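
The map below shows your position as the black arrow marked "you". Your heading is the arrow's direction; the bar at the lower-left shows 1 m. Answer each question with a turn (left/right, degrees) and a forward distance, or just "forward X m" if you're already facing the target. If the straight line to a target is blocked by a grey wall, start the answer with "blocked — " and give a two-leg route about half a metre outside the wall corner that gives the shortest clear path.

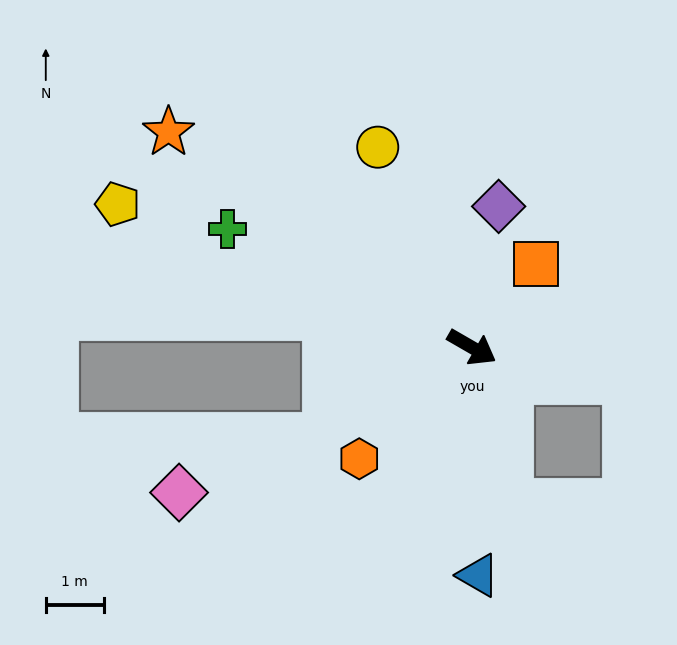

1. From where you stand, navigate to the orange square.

turn left 82°, forward 1.8 m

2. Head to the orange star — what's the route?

turn left 175°, forward 6.4 m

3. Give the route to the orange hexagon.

turn right 105°, forward 2.7 m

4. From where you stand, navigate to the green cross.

turn right 176°, forward 4.7 m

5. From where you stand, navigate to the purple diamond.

turn left 109°, forward 2.5 m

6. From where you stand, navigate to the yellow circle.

turn left 145°, forward 3.8 m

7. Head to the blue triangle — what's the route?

turn right 58°, forward 3.9 m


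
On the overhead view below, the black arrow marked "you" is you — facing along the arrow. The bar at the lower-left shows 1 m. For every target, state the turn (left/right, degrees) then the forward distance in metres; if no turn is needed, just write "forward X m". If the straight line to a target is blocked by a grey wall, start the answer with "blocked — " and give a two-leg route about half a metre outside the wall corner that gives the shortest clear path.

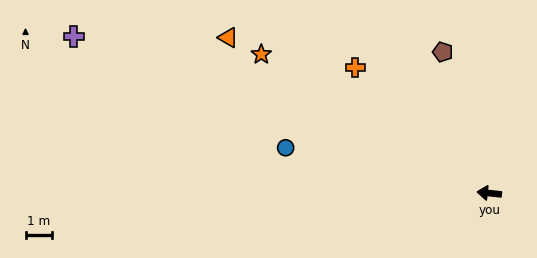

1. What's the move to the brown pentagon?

turn right 66°, forward 5.6 m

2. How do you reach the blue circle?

turn right 7°, forward 7.9 m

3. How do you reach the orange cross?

turn right 37°, forward 6.9 m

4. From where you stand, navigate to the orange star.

turn right 25°, forward 10.1 m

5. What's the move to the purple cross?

turn right 15°, forward 16.7 m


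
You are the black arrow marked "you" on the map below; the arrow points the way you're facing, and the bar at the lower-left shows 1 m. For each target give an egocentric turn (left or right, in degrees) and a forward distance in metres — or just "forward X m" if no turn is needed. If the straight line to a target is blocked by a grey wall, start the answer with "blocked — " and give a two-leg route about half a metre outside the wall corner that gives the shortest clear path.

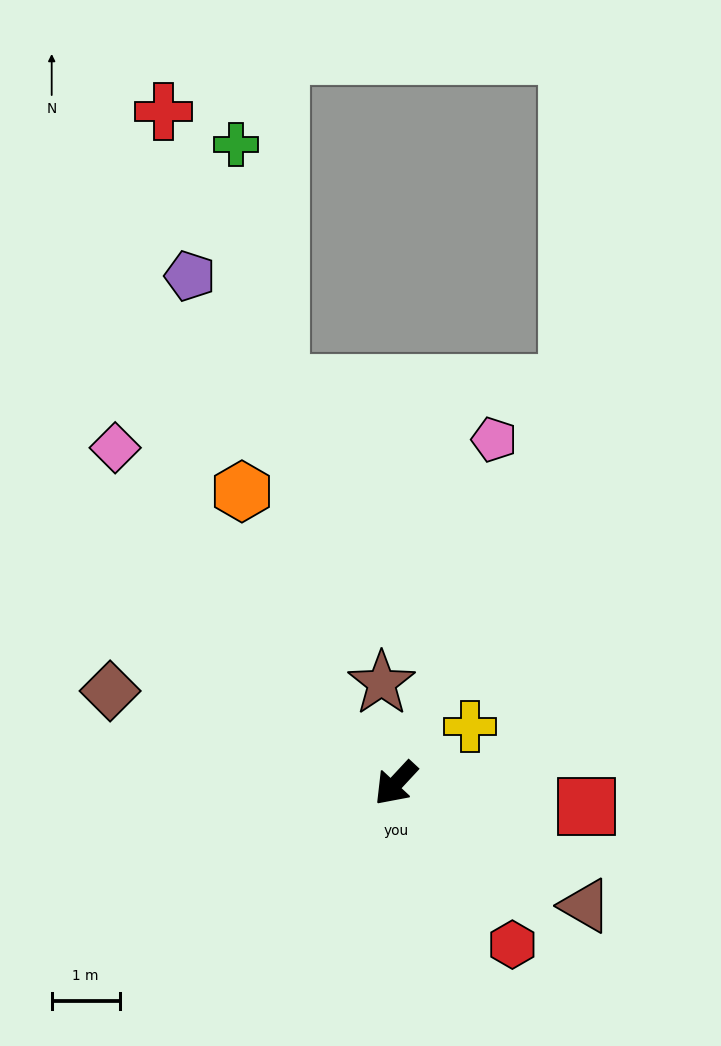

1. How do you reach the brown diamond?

turn right 65°, forward 4.4 m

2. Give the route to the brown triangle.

turn left 100°, forward 3.3 m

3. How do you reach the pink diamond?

turn right 97°, forward 6.4 m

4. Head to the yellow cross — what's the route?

turn left 170°, forward 1.4 m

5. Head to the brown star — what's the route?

turn right 129°, forward 1.5 m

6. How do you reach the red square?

turn left 126°, forward 2.8 m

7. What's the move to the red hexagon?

turn left 79°, forward 2.9 m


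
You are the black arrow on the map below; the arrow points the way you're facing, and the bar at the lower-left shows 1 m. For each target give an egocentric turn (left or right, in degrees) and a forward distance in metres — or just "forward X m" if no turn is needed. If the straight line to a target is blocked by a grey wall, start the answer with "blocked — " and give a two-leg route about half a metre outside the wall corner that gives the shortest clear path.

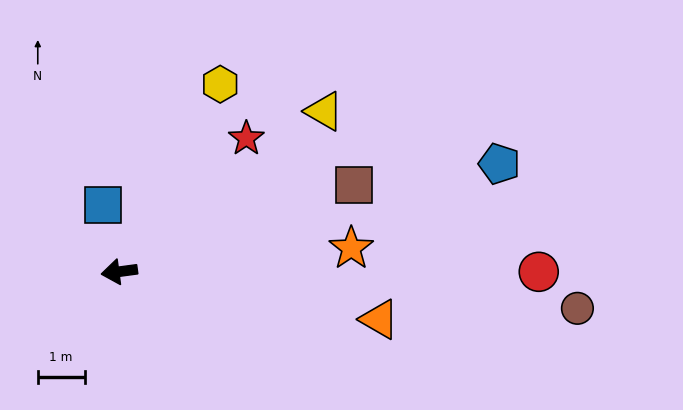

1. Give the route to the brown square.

turn right 167°, forward 5.4 m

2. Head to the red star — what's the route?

turn right 141°, forward 3.9 m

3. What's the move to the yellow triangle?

turn right 150°, forward 5.6 m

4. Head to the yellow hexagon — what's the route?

turn right 126°, forward 4.6 m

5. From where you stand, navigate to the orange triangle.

turn left 162°, forward 5.7 m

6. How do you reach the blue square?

turn right 84°, forward 1.5 m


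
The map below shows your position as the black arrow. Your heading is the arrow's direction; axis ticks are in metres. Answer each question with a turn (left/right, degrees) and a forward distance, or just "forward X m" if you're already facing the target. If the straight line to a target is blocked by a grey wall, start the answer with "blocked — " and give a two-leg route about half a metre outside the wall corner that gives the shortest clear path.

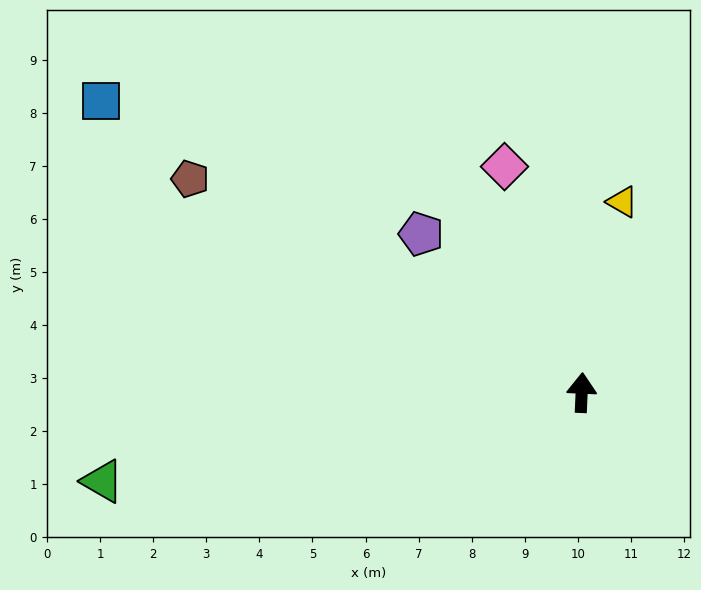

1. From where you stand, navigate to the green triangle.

turn left 103°, forward 9.2 m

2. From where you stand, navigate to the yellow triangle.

turn right 10°, forward 3.7 m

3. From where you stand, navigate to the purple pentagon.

turn left 48°, forward 4.3 m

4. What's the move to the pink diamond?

turn left 21°, forward 4.5 m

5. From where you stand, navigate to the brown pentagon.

turn left 64°, forward 8.4 m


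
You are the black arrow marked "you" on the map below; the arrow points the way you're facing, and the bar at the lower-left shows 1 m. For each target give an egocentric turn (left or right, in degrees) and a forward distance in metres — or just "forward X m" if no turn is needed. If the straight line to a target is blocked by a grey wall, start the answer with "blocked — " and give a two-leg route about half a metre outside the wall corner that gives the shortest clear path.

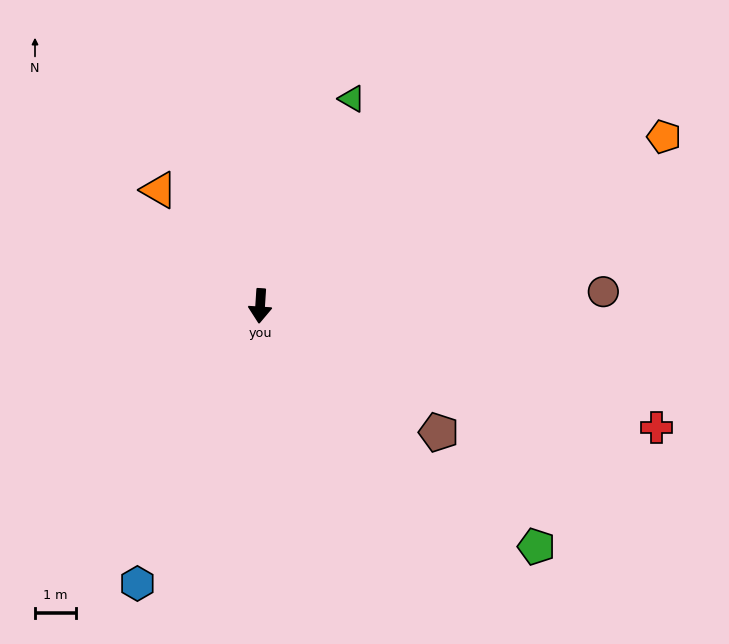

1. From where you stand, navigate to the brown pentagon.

turn left 58°, forward 5.3 m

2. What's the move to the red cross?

turn left 77°, forward 10.0 m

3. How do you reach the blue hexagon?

turn right 20°, forward 7.3 m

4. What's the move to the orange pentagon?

turn left 116°, forward 10.6 m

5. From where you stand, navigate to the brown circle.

turn left 96°, forward 8.3 m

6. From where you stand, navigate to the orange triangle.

turn right 135°, forward 3.7 m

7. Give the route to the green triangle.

turn left 160°, forward 5.5 m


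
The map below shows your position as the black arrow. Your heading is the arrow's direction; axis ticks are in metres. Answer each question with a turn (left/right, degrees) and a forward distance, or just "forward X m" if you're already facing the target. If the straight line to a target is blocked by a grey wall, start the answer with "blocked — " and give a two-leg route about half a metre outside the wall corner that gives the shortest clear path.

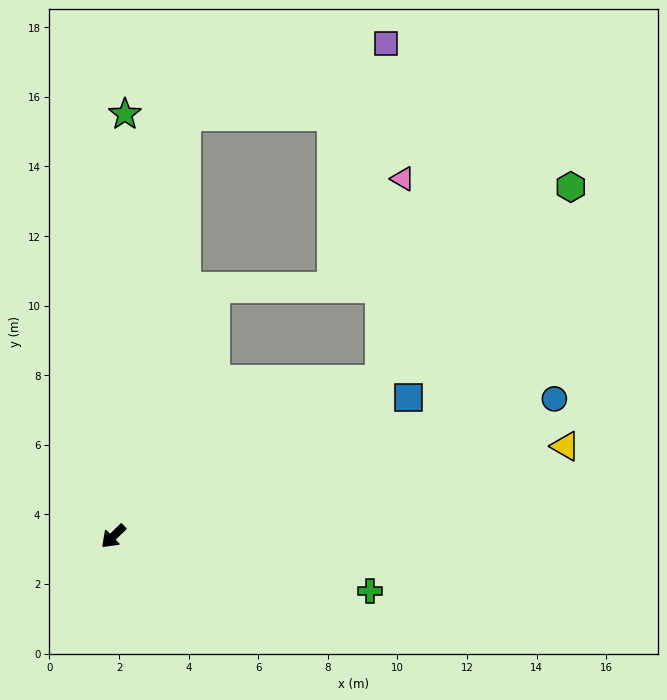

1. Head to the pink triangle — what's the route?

blocked — turn left 166°, forward 8.9 m, then turn left 53°, forward 5.8 m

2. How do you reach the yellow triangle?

turn left 147°, forward 13.2 m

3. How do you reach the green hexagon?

blocked — turn left 166°, forward 8.9 m, then turn left 15°, forward 7.8 m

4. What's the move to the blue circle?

turn left 153°, forward 13.3 m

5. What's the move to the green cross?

turn left 124°, forward 7.5 m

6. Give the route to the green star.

turn right 136°, forward 12.1 m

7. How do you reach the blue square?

turn left 161°, forward 9.4 m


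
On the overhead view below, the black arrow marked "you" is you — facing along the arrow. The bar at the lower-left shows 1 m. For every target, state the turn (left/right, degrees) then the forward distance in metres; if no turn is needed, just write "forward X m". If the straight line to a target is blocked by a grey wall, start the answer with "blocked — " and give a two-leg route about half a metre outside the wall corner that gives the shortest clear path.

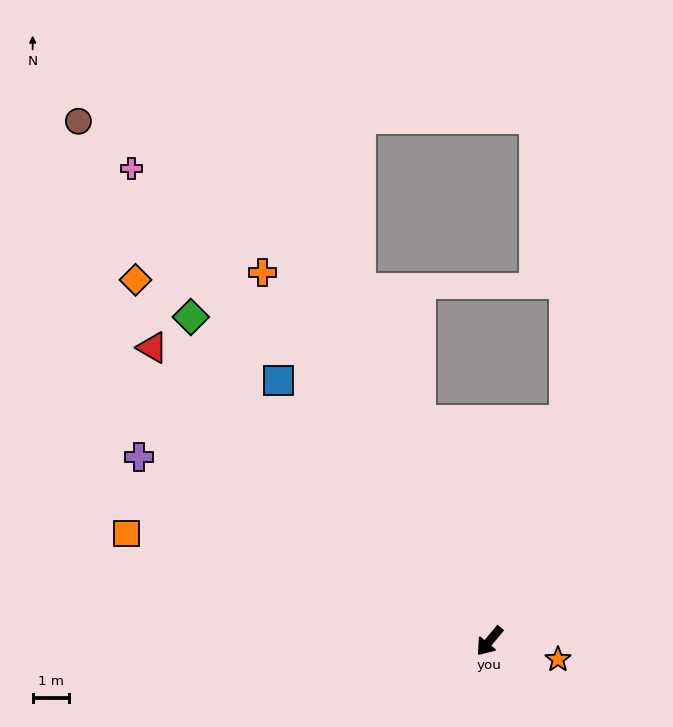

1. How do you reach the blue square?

turn right 101°, forward 9.2 m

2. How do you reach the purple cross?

turn right 78°, forward 10.9 m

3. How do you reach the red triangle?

turn right 91°, forward 12.3 m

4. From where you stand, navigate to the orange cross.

turn right 109°, forward 11.9 m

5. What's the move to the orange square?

turn right 67°, forward 10.4 m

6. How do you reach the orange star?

turn left 115°, forward 1.9 m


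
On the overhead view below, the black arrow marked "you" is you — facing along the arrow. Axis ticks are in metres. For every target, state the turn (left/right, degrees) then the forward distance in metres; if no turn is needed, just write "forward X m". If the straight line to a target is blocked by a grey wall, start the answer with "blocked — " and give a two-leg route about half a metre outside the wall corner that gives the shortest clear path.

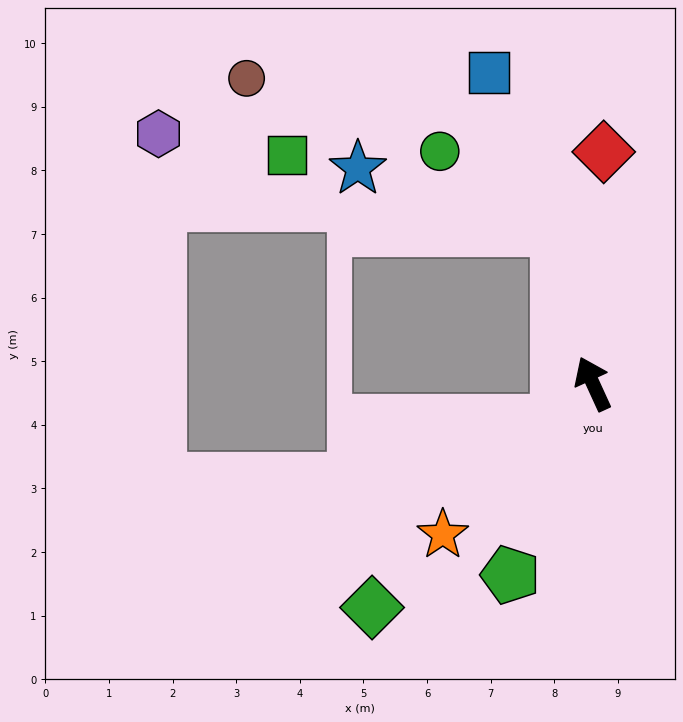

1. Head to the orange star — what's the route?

turn left 111°, forward 3.3 m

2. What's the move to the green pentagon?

turn left 132°, forward 3.3 m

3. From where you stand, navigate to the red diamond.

turn right 27°, forward 3.6 m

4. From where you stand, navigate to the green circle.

blocked — turn right 12°, forward 2.5 m, then turn left 44°, forward 2.2 m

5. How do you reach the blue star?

blocked — turn right 12°, forward 2.5 m, then turn left 60°, forward 3.3 m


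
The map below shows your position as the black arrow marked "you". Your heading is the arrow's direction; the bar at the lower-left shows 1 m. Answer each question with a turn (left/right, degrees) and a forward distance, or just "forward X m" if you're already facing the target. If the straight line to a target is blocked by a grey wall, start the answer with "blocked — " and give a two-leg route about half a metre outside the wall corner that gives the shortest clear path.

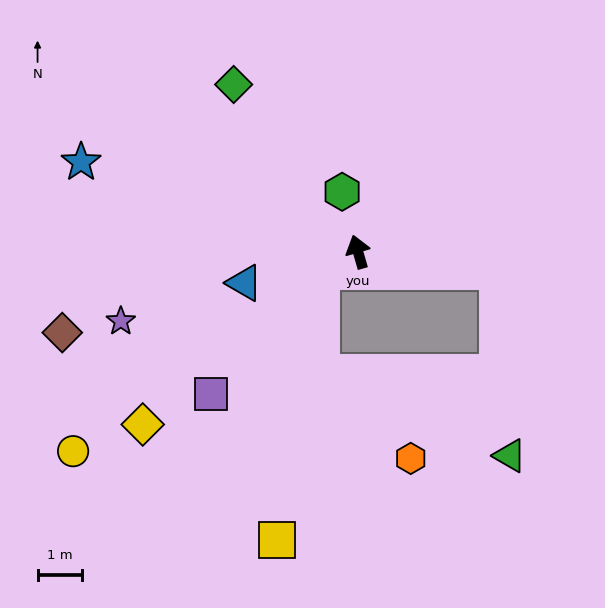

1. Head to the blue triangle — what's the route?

turn left 89°, forward 2.6 m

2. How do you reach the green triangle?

blocked — turn right 114°, forward 3.1 m, then turn right 78°, forward 4.1 m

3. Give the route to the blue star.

turn left 56°, forward 6.5 m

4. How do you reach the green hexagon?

forward 1.4 m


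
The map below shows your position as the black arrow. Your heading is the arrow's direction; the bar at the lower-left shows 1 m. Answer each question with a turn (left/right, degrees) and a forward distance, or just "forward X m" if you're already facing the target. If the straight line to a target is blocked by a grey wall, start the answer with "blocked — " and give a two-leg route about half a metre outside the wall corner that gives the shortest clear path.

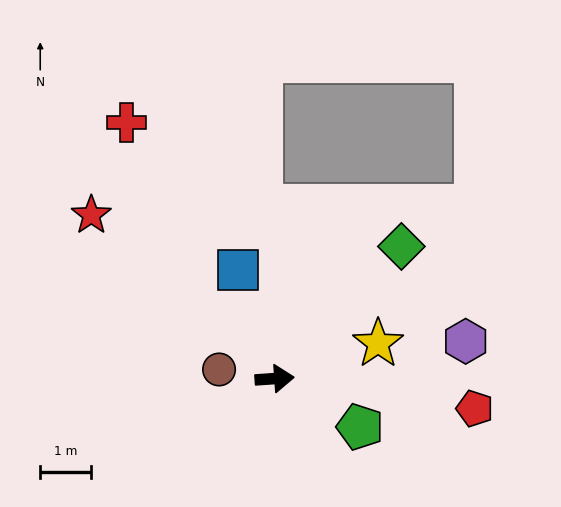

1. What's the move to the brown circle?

turn left 167°, forward 1.1 m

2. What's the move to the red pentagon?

turn right 12°, forward 4.0 m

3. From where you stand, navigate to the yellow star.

turn left 15°, forward 2.1 m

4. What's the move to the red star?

turn left 134°, forward 4.8 m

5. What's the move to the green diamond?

turn left 42°, forward 3.6 m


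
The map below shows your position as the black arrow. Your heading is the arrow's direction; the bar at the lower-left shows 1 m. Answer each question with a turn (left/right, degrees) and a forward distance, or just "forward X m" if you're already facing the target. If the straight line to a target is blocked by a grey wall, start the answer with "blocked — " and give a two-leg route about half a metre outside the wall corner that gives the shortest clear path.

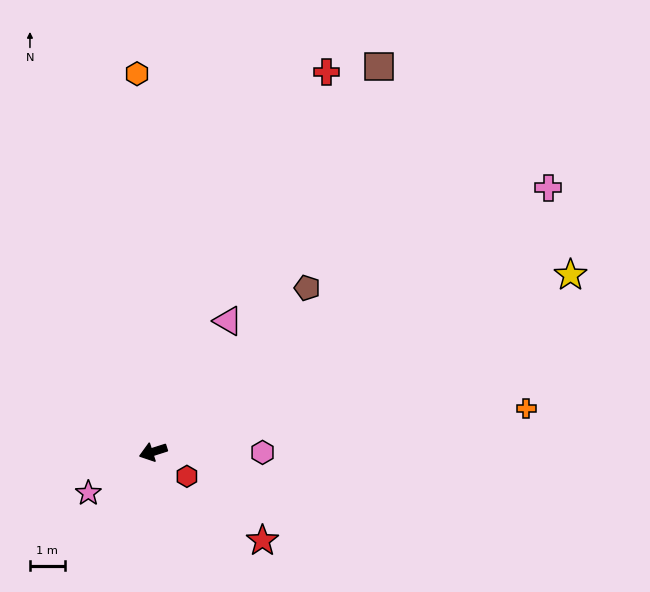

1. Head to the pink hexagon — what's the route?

turn left 162°, forward 3.2 m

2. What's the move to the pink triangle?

turn right 137°, forward 4.3 m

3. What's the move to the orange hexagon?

turn right 105°, forward 10.9 m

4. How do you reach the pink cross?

turn right 164°, forward 13.7 m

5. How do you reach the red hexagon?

turn left 126°, forward 1.2 m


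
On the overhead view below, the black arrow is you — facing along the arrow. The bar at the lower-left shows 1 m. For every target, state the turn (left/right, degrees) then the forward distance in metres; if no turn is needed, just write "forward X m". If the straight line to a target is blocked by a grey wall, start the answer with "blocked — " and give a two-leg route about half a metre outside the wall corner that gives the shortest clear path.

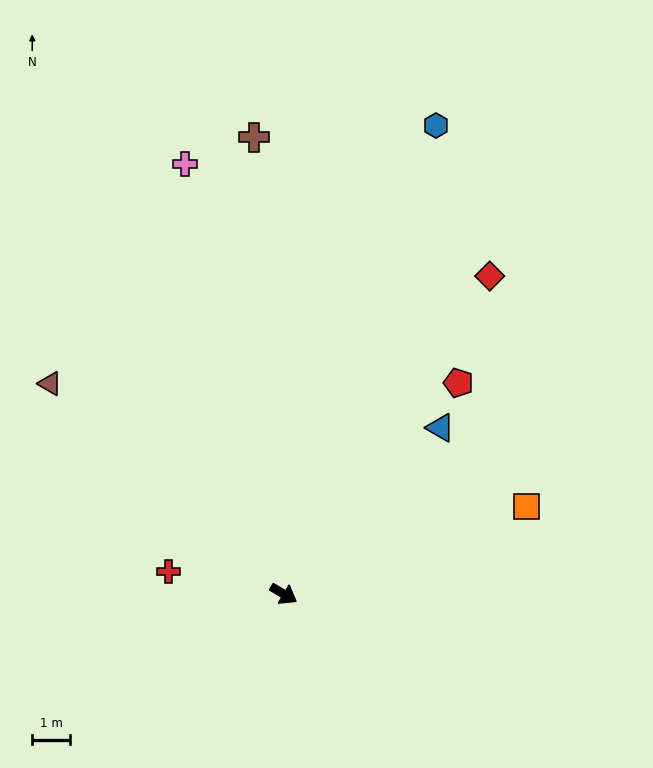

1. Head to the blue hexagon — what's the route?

turn left 103°, forward 13.0 m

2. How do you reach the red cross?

turn right 160°, forward 3.1 m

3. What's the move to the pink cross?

turn left 134°, forward 11.6 m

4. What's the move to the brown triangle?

turn left 169°, forward 8.3 m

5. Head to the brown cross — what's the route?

turn left 125°, forward 12.1 m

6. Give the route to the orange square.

turn left 51°, forward 6.8 m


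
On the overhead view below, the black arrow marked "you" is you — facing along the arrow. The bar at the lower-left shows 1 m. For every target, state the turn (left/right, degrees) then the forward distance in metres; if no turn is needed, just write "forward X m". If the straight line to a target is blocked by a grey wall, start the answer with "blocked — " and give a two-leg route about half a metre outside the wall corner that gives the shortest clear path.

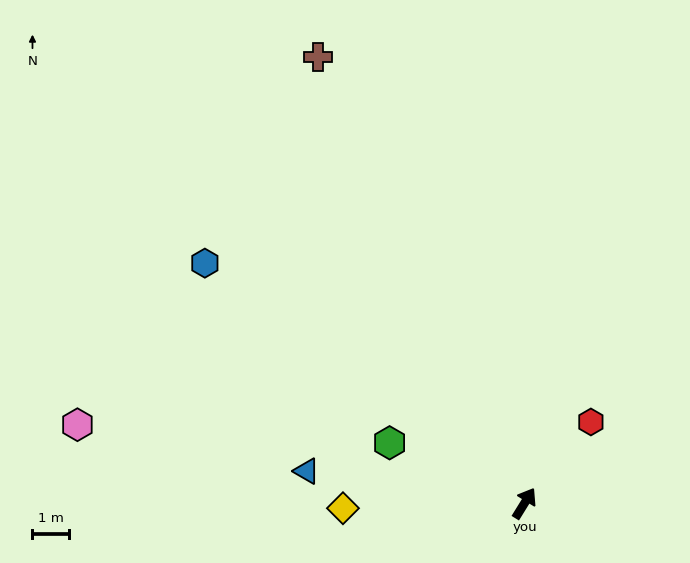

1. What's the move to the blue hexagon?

turn left 85°, forward 11.0 m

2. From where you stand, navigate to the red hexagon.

turn right 8°, forward 2.9 m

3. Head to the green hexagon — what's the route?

turn left 98°, forward 4.1 m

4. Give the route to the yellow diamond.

turn left 123°, forward 5.0 m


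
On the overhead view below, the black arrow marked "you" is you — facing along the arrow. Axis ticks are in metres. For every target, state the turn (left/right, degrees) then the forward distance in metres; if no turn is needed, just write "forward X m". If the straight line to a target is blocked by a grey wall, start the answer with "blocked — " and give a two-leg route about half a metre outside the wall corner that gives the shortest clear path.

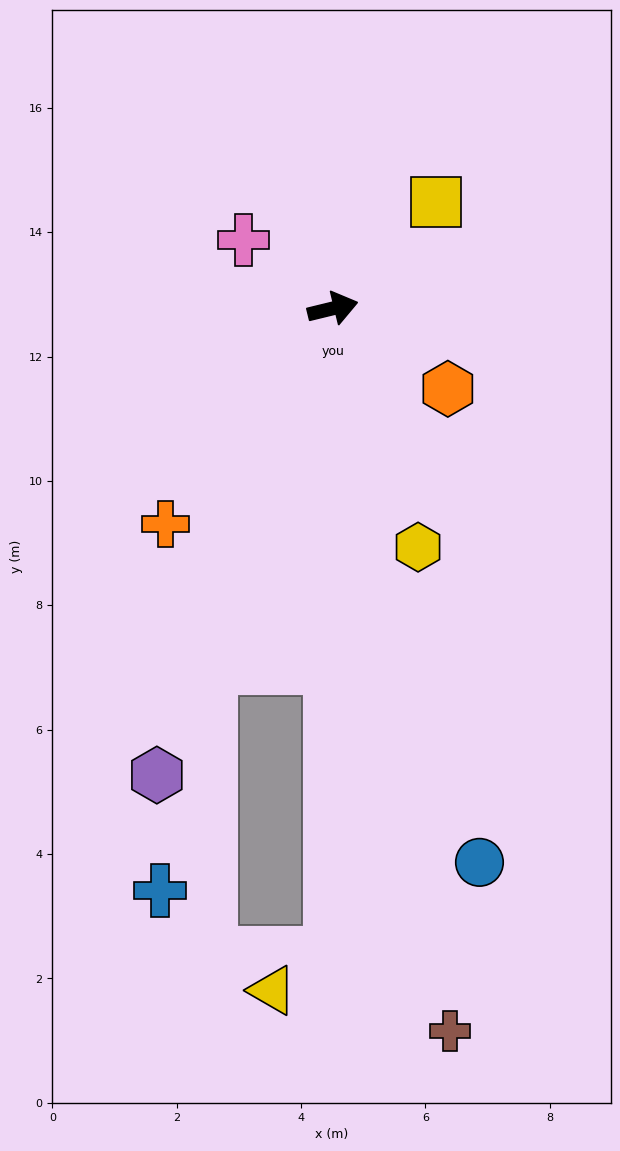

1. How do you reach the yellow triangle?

blocked — turn right 104°, forward 10.4 m, then turn right 57°, forward 1.1 m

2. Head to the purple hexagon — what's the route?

turn right 124°, forward 8.0 m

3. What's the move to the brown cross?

turn right 94°, forward 11.8 m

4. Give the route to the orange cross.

turn right 141°, forward 4.4 m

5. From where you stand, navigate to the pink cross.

turn left 129°, forward 1.8 m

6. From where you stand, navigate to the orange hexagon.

turn right 49°, forward 2.3 m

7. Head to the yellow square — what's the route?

turn left 32°, forward 2.4 m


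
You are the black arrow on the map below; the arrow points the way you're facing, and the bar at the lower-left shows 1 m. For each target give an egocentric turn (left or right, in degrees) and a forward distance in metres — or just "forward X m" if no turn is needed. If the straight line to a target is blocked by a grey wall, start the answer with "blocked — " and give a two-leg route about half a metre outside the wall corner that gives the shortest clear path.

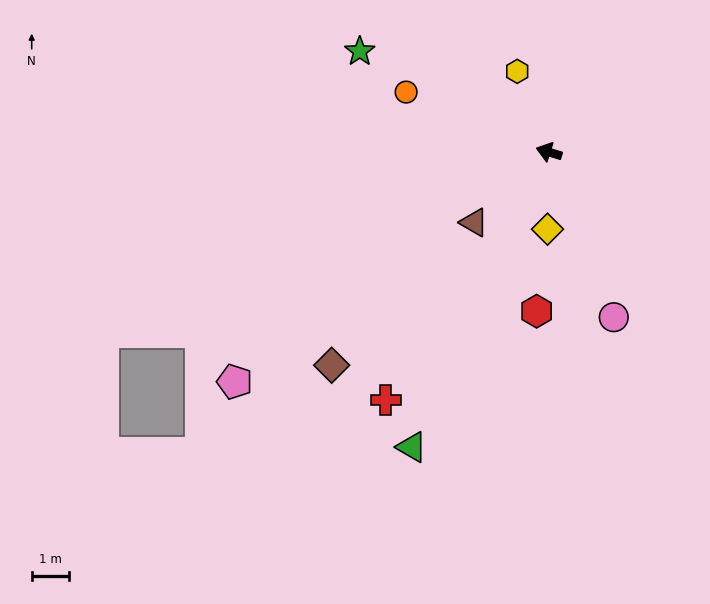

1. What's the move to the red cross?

turn left 74°, forward 8.0 m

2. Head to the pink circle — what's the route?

turn left 129°, forward 4.8 m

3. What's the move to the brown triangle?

turn left 60°, forward 2.8 m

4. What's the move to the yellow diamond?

turn left 106°, forward 2.1 m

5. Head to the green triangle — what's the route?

turn left 82°, forward 8.8 m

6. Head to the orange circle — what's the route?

turn right 6°, forward 4.2 m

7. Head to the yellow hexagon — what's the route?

turn right 51°, forward 2.3 m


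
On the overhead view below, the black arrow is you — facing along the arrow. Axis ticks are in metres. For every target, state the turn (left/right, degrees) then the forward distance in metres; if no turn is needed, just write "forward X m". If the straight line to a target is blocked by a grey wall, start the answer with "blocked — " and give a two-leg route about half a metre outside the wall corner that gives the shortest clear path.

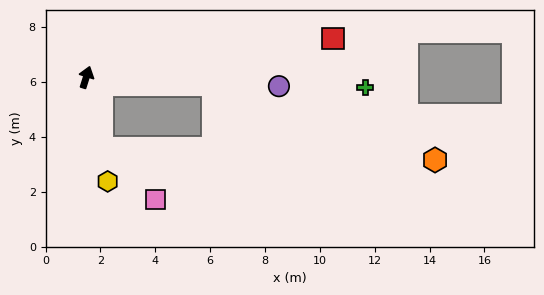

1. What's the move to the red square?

turn right 64°, forward 9.1 m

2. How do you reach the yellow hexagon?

turn right 151°, forward 3.9 m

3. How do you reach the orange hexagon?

blocked — turn right 76°, forward 4.6 m, then turn right 15°, forward 8.5 m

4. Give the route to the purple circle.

turn right 75°, forward 7.0 m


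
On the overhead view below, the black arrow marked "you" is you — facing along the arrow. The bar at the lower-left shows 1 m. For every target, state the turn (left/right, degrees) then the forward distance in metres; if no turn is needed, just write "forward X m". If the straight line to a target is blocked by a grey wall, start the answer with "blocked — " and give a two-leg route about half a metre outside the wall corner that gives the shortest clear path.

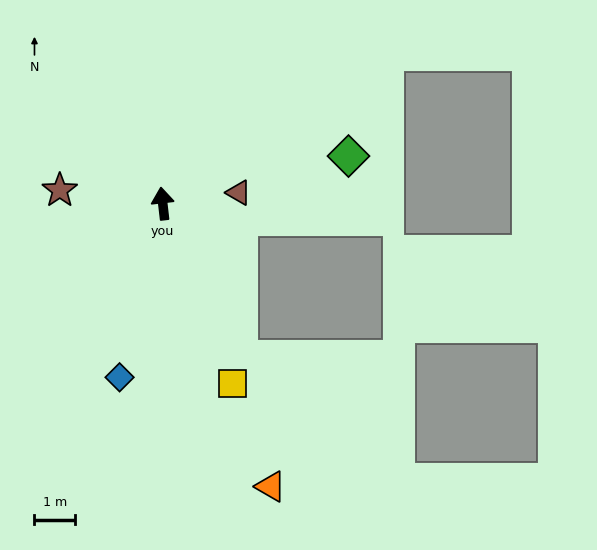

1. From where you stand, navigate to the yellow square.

turn right 165°, forward 4.7 m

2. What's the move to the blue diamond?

turn left 159°, forward 4.4 m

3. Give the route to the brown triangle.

turn right 88°, forward 1.9 m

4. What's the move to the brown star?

turn left 76°, forward 2.6 m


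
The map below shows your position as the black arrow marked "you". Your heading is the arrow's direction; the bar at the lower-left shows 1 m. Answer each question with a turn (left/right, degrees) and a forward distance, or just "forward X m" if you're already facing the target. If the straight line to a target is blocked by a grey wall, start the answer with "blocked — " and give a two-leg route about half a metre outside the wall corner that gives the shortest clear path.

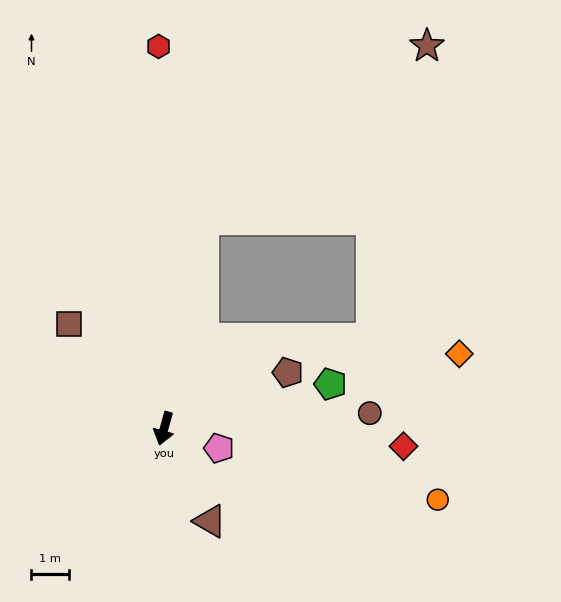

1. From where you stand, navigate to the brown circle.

turn left 110°, forward 5.5 m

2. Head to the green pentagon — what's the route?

turn left 121°, forward 4.6 m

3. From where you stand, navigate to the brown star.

blocked — turn right 175°, forward 5.7 m, then turn right 42°, forward 7.6 m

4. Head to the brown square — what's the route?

turn right 122°, forward 3.8 m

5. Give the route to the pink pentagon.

turn left 86°, forward 1.6 m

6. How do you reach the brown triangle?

turn left 42°, forward 2.8 m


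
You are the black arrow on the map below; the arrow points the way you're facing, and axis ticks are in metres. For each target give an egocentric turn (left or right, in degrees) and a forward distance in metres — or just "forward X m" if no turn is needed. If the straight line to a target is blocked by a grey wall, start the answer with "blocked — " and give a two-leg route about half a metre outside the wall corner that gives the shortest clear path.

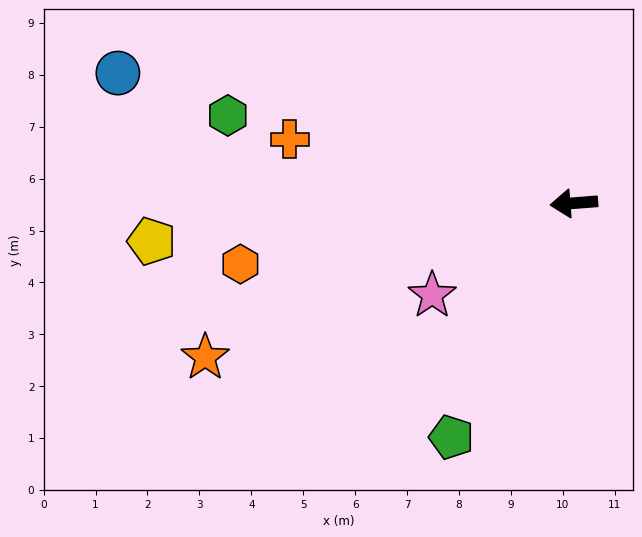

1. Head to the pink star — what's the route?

turn left 29°, forward 3.3 m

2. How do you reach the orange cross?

turn right 17°, forward 5.6 m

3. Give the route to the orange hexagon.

turn left 6°, forward 6.5 m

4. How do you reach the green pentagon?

turn left 58°, forward 5.1 m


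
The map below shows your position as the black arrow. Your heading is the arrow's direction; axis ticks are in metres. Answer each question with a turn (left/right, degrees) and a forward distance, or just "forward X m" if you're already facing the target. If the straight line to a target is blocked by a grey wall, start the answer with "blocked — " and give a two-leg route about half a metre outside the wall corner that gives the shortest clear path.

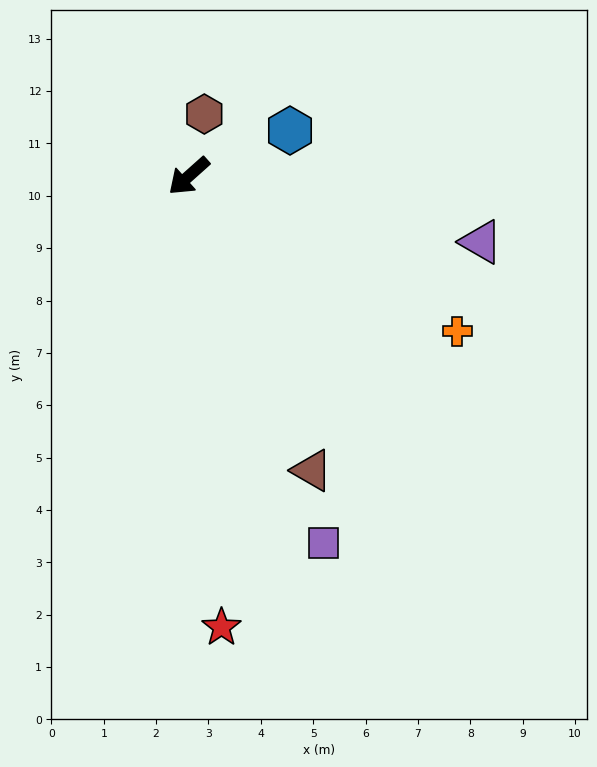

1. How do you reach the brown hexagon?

turn right 146°, forward 1.2 m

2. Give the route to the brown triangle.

turn left 71°, forward 6.1 m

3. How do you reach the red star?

turn left 52°, forward 8.6 m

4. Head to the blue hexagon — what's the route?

turn left 162°, forward 2.1 m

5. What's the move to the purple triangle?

turn left 126°, forward 5.7 m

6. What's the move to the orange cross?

turn left 108°, forward 5.9 m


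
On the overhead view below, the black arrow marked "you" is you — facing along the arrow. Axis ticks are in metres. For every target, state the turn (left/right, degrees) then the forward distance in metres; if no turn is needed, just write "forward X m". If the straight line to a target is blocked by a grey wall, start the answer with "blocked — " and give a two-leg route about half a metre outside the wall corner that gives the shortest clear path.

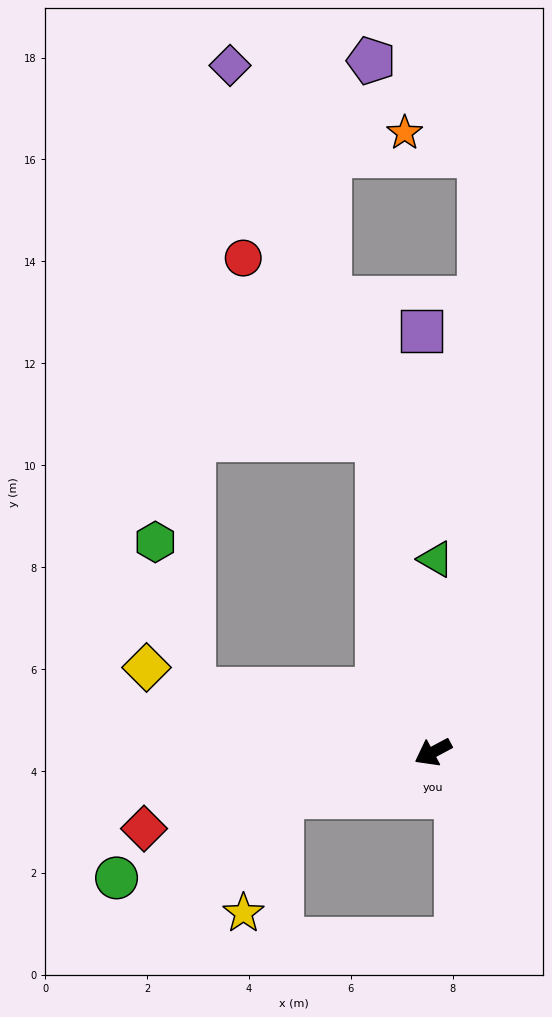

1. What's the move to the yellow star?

blocked — turn right 11°, forward 3.1 m, then turn left 54°, forward 2.4 m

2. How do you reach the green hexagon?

blocked — turn right 43°, forward 4.8 m, then turn right 60°, forward 3.0 m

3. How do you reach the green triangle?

turn right 119°, forward 3.8 m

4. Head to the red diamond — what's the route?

turn right 13°, forward 5.9 m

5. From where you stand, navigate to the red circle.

blocked — turn right 108°, forward 6.2 m, then turn left 26°, forward 4.4 m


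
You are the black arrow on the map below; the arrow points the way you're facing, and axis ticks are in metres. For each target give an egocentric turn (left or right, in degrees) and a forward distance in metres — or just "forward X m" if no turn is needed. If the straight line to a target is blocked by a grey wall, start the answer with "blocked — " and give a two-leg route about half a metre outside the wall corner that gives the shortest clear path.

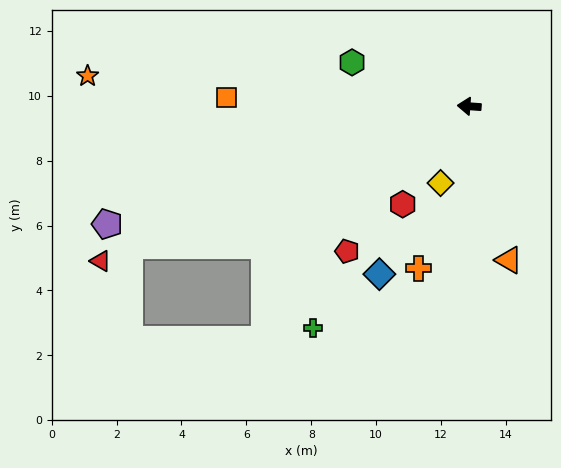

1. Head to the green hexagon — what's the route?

turn right 17°, forward 3.9 m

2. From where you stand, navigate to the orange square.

forward 7.5 m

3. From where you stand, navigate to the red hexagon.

turn left 60°, forward 3.6 m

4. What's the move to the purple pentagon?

turn left 22°, forward 11.7 m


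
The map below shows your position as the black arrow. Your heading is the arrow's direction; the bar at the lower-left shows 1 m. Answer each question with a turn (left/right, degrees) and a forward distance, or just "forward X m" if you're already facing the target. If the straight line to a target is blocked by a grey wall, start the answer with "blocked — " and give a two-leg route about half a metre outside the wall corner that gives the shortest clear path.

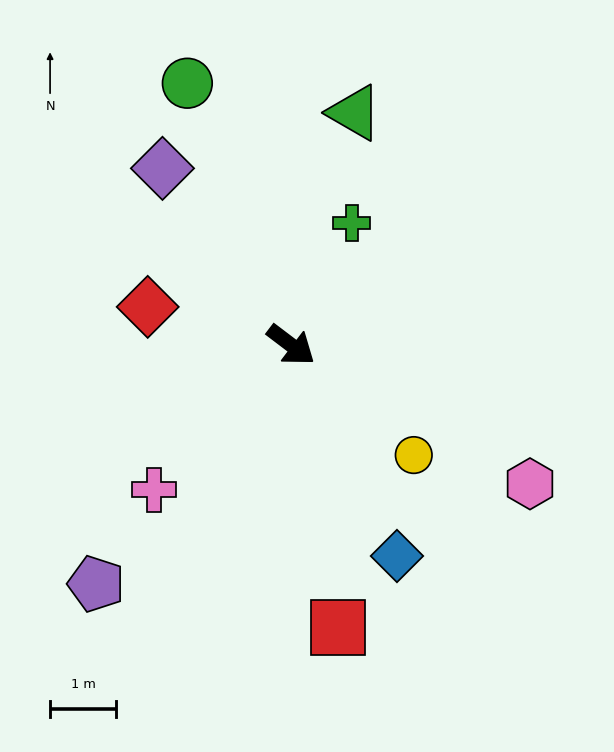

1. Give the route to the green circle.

turn left 149°, forward 4.3 m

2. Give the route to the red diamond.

turn right 158°, forward 2.2 m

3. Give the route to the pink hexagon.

turn left 7°, forward 4.2 m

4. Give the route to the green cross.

turn left 101°, forward 2.1 m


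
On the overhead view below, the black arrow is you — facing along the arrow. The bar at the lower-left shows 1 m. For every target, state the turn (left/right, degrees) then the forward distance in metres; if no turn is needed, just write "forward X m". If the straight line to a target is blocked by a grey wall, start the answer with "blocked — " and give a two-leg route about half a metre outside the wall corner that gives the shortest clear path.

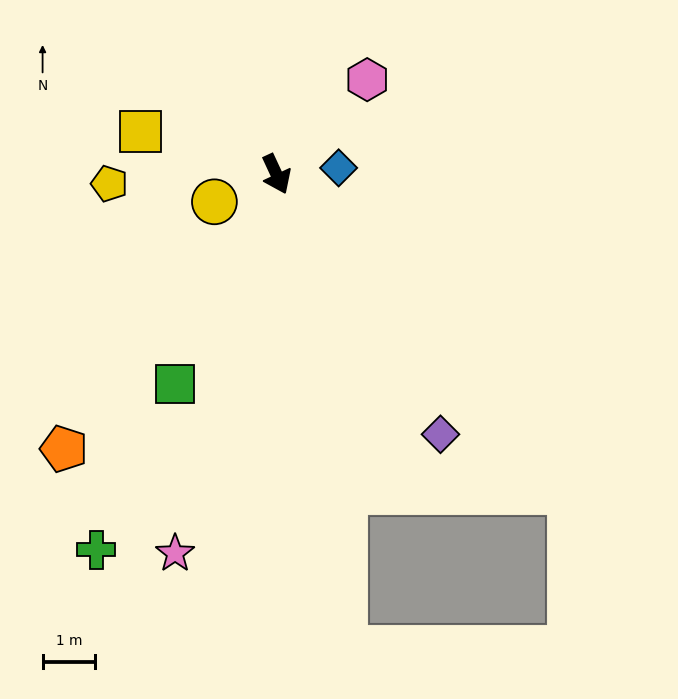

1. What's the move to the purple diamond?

turn left 7°, forward 5.8 m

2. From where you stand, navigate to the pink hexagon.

turn left 111°, forward 2.5 m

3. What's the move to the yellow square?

turn right 132°, forward 2.7 m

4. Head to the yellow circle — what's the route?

turn right 91°, forward 1.3 m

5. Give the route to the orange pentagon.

turn right 63°, forward 6.6 m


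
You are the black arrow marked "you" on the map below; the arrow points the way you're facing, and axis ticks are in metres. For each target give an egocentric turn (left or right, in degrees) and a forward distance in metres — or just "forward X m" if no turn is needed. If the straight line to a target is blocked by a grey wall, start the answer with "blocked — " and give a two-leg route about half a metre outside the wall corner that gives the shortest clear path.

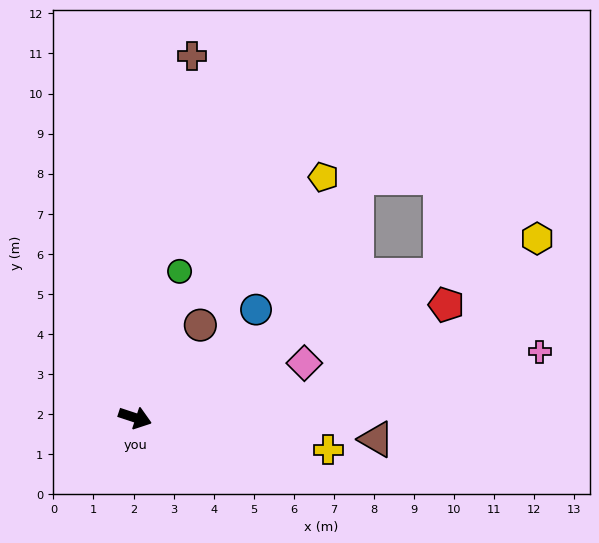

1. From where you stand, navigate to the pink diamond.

turn left 36°, forward 4.4 m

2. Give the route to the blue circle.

turn left 60°, forward 4.1 m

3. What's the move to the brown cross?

turn left 99°, forward 9.1 m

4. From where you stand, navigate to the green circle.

turn left 91°, forward 3.8 m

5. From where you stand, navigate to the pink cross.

turn left 28°, forward 10.2 m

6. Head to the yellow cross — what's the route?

turn left 9°, forward 4.9 m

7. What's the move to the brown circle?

turn left 73°, forward 2.8 m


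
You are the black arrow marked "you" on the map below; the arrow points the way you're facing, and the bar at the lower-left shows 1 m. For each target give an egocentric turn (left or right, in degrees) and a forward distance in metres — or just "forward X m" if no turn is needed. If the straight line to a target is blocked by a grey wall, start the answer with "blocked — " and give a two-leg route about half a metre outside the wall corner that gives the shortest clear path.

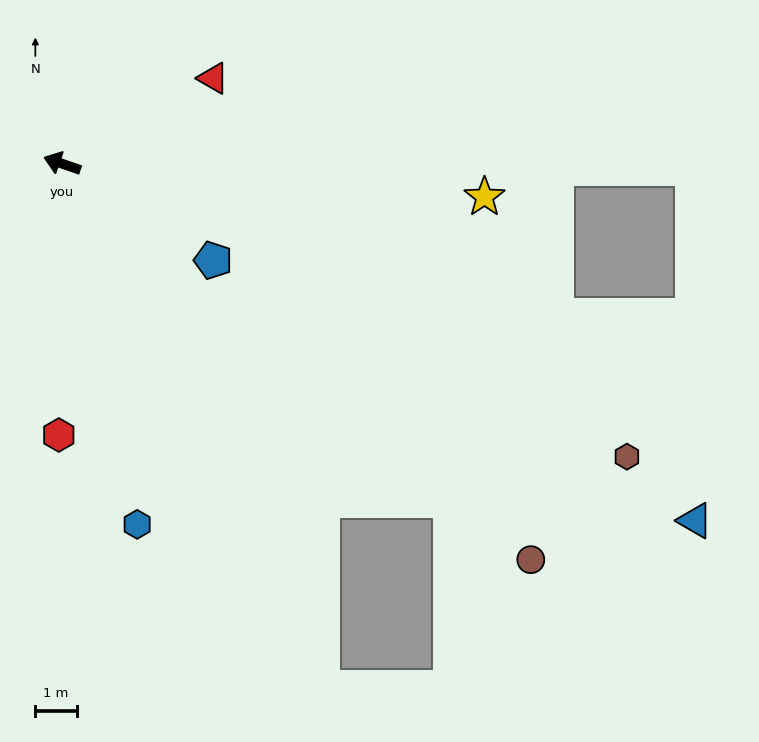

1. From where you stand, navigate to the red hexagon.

turn left 108°, forward 6.5 m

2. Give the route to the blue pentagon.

turn left 167°, forward 4.3 m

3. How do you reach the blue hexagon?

turn left 121°, forward 8.9 m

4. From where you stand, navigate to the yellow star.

turn right 165°, forward 10.2 m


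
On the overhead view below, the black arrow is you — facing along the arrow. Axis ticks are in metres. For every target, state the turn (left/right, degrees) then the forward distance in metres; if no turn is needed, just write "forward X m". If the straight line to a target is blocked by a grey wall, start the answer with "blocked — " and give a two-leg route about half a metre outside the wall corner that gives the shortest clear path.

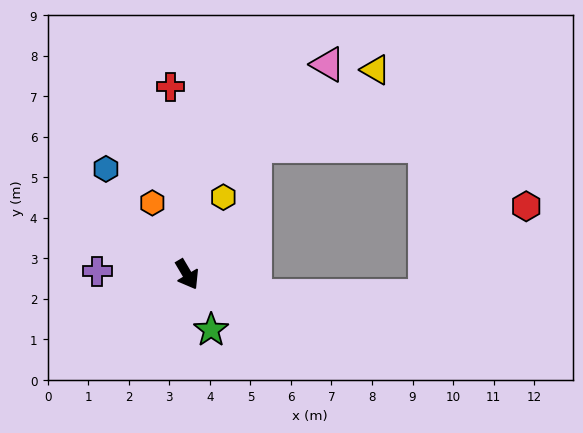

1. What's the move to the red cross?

turn left 154°, forward 4.6 m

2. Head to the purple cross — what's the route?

turn right 123°, forward 2.2 m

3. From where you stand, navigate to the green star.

turn right 7°, forward 1.5 m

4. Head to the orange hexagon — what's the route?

turn left 175°, forward 2.0 m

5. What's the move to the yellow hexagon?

turn left 124°, forward 2.1 m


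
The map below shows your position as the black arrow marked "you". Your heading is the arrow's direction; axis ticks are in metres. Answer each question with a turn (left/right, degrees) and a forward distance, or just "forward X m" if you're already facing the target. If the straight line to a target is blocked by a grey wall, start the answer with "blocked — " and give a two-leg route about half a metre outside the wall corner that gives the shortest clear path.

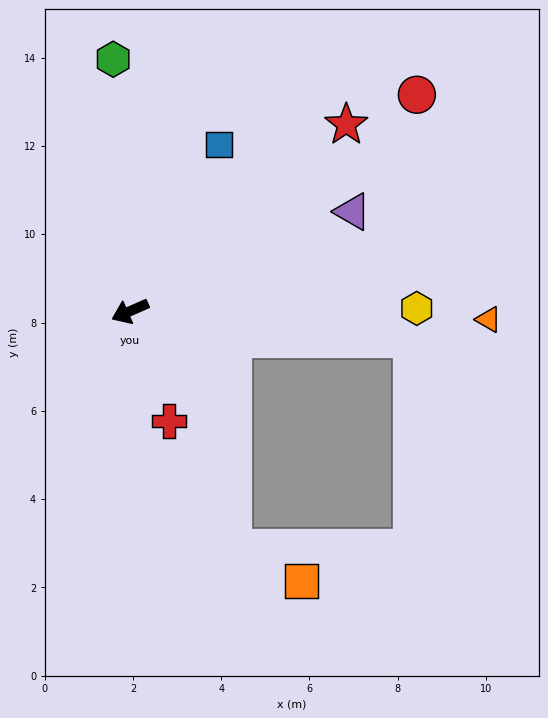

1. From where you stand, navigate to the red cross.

turn left 86°, forward 2.6 m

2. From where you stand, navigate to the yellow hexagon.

turn left 157°, forward 6.5 m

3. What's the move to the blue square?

turn right 142°, forward 4.3 m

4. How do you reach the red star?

turn right 163°, forward 6.5 m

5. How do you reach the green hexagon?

turn right 110°, forward 5.7 m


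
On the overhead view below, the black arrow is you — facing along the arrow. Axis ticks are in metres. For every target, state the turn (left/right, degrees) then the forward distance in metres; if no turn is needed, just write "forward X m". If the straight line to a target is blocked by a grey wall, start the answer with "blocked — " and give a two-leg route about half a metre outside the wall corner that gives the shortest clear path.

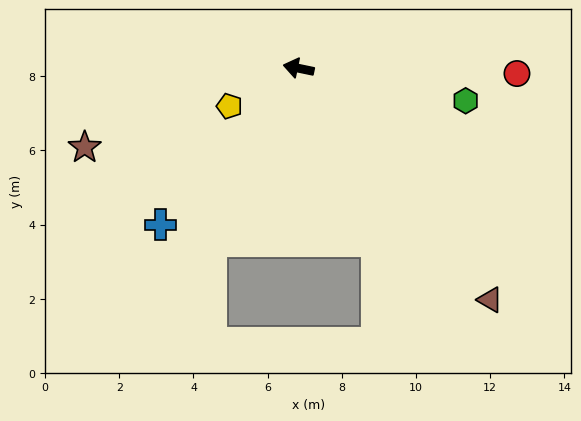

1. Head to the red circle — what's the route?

turn right 170°, forward 5.9 m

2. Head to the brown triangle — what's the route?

turn left 141°, forward 8.1 m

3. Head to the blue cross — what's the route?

turn left 60°, forward 5.6 m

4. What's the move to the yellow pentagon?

turn left 40°, forward 2.1 m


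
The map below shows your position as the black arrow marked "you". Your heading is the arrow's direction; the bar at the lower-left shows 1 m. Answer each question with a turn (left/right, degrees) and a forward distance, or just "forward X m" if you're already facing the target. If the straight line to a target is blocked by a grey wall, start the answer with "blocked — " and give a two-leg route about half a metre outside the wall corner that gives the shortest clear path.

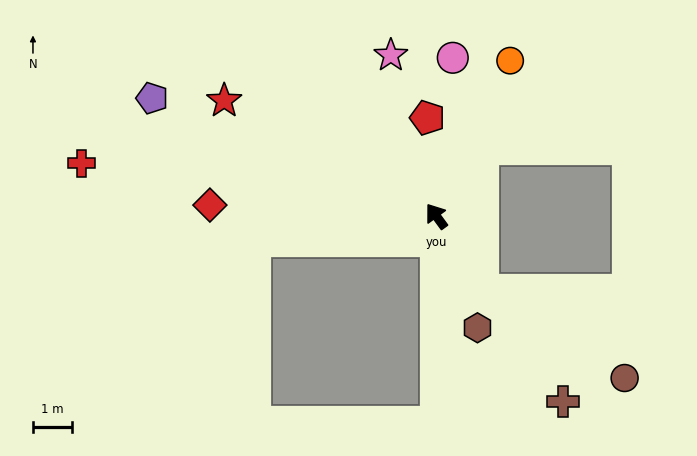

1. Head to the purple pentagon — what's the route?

turn left 31°, forward 7.8 m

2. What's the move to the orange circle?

turn right 62°, forward 4.4 m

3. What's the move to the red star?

turn left 25°, forward 6.1 m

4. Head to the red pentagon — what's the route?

turn right 31°, forward 2.5 m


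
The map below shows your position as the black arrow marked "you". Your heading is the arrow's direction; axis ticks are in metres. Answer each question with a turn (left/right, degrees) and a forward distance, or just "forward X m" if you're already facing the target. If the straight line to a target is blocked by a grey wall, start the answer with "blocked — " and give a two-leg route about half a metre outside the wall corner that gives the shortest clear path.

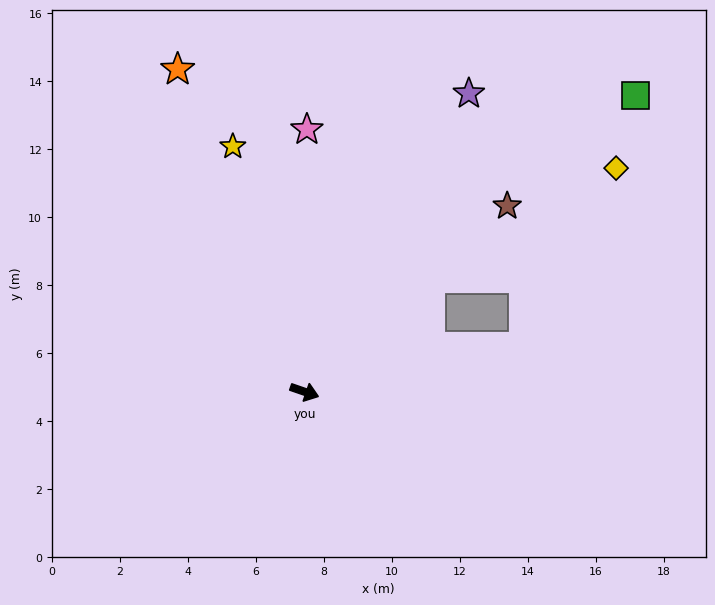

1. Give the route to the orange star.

turn left 131°, forward 10.2 m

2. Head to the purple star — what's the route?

turn left 80°, forward 10.0 m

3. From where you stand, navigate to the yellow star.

turn left 125°, forward 7.5 m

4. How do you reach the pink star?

turn left 109°, forward 7.7 m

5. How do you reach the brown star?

turn left 62°, forward 8.1 m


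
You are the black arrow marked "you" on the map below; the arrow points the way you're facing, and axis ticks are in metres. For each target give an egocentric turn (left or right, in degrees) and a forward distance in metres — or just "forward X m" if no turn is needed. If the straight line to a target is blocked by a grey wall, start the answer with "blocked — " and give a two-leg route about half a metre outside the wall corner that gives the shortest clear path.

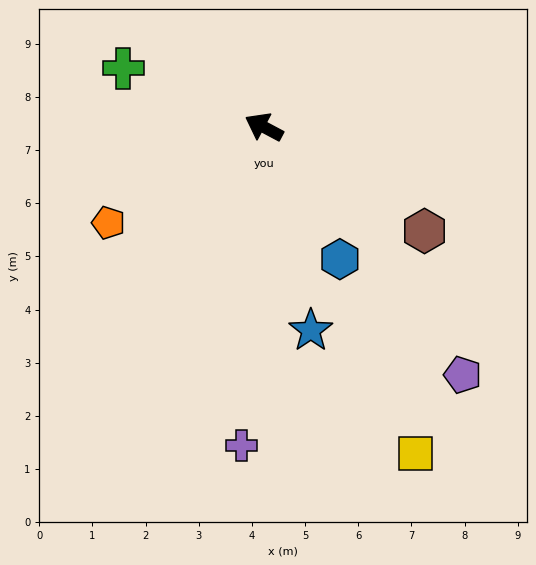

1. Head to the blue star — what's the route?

turn left 131°, forward 3.9 m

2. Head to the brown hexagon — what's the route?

turn left 175°, forward 3.6 m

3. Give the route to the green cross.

turn left 5°, forward 2.9 m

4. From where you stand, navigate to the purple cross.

turn left 114°, forward 6.0 m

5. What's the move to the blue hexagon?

turn left 148°, forward 2.9 m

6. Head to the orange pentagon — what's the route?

turn left 60°, forward 3.4 m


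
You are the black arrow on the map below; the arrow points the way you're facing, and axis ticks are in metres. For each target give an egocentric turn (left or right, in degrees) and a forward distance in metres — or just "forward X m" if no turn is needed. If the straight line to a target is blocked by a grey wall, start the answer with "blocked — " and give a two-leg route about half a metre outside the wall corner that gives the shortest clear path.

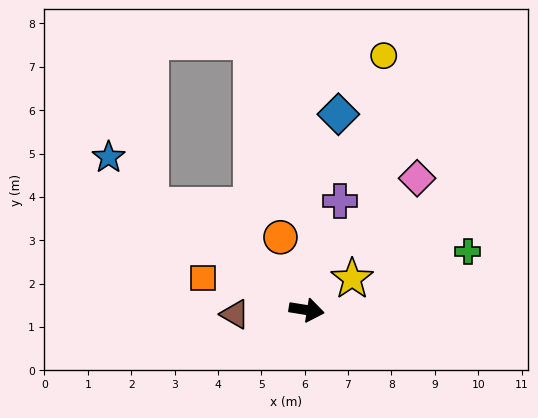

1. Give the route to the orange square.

turn left 172°, forward 2.5 m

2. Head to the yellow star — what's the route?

turn left 44°, forward 1.3 m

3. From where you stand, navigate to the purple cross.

turn left 82°, forward 2.6 m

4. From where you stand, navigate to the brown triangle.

turn right 168°, forward 1.7 m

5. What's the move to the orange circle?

turn left 119°, forward 1.8 m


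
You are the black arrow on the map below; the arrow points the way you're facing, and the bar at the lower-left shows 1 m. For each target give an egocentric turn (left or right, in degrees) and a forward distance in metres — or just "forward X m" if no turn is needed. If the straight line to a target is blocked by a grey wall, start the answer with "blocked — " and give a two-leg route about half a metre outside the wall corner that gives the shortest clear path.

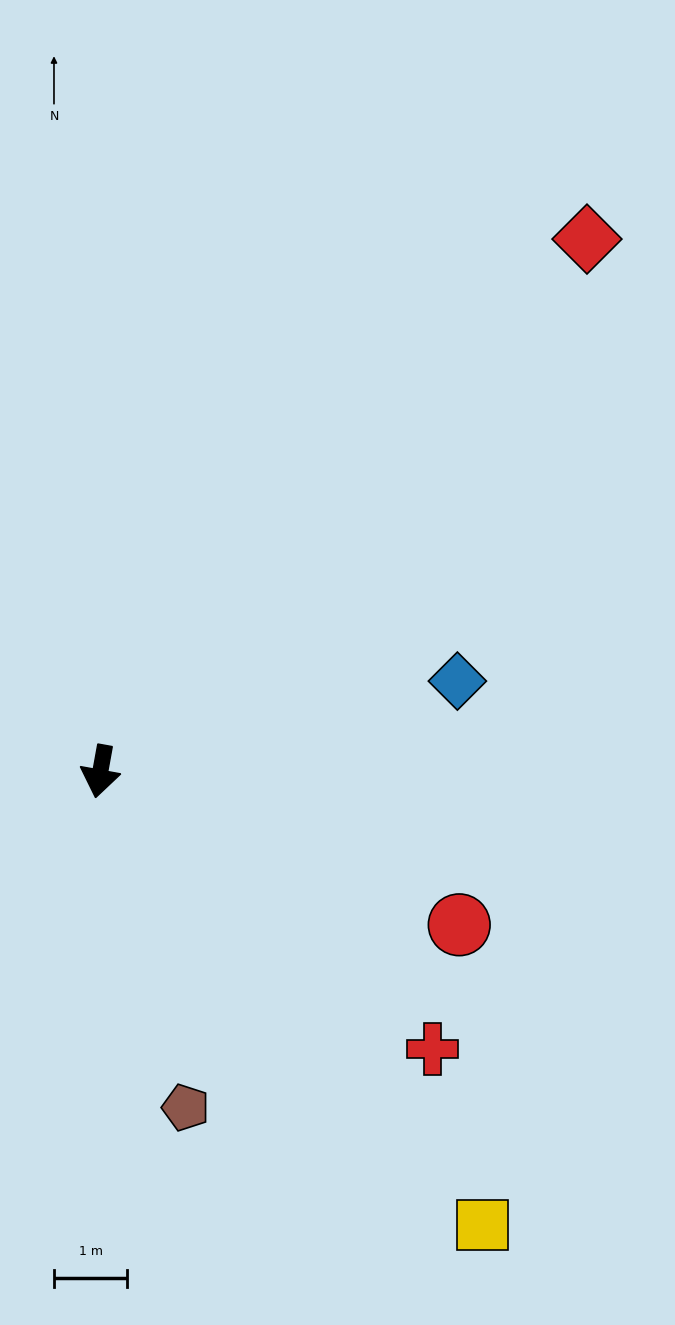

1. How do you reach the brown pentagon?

turn left 25°, forward 4.7 m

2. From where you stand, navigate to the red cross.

turn left 60°, forward 5.9 m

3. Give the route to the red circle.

turn left 77°, forward 5.3 m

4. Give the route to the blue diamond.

turn left 114°, forward 5.0 m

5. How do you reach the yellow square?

turn left 50°, forward 8.1 m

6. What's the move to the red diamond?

turn left 148°, forward 9.8 m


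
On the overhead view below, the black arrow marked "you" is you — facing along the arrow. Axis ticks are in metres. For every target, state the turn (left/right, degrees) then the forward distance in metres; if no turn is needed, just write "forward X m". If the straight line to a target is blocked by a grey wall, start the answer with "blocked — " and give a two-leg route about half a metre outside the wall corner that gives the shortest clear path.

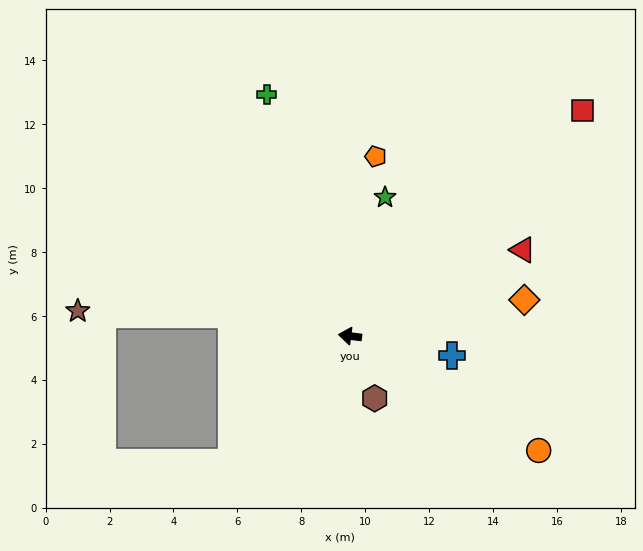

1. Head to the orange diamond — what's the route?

turn right 161°, forward 5.6 m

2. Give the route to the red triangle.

turn right 146°, forward 6.0 m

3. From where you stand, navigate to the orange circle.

turn left 156°, forward 6.9 m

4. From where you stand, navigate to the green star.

turn right 97°, forward 4.5 m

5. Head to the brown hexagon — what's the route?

turn left 119°, forward 2.1 m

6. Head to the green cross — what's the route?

turn right 64°, forward 8.0 m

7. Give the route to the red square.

turn right 129°, forward 10.1 m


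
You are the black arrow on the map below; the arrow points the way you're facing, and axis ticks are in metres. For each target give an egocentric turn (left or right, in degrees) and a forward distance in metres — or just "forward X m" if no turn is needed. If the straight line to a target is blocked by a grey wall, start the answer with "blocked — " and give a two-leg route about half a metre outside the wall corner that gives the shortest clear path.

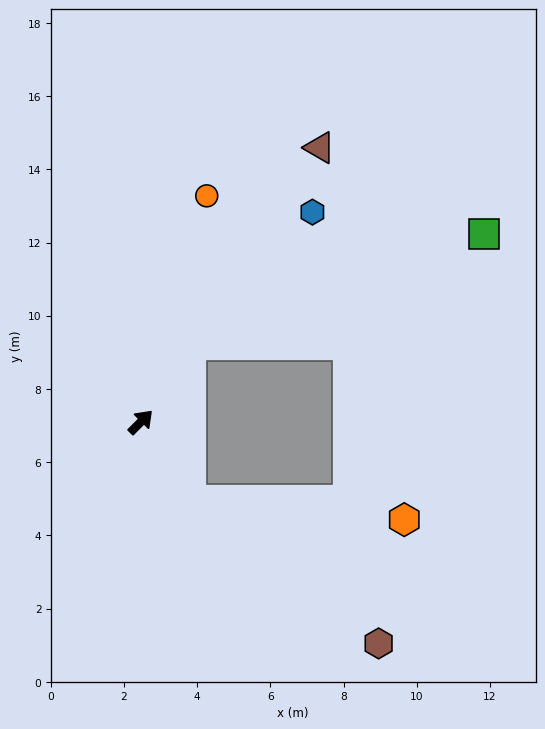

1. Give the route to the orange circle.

turn left 29°, forward 6.4 m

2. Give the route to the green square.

blocked — turn left 12°, forward 2.5 m, then turn right 37°, forward 8.6 m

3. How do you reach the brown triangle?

turn left 12°, forward 8.9 m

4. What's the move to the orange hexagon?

blocked — turn right 103°, forward 2.6 m, then turn left 53°, forward 5.9 m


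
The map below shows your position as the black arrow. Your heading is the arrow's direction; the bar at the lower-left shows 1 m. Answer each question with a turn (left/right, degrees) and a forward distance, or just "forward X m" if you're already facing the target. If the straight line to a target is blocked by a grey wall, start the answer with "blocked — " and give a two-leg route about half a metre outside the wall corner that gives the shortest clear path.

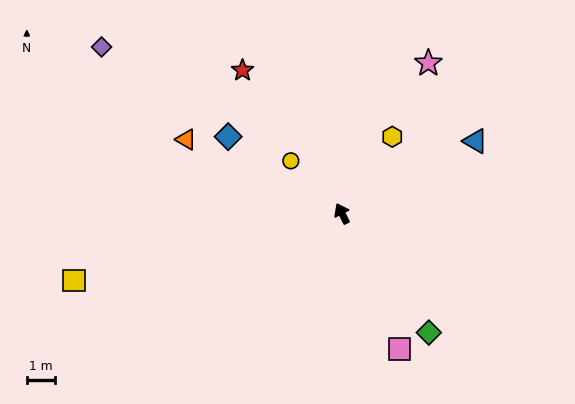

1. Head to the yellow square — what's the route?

turn left 77°, forward 9.8 m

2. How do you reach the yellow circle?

turn left 17°, forward 2.6 m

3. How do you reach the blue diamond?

turn left 29°, forward 4.9 m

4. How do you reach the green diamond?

turn right 171°, forward 5.2 m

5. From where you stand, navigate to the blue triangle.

turn right 89°, forward 5.4 m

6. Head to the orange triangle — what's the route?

turn left 38°, forward 6.1 m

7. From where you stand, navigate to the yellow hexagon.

turn right 60°, forward 3.2 m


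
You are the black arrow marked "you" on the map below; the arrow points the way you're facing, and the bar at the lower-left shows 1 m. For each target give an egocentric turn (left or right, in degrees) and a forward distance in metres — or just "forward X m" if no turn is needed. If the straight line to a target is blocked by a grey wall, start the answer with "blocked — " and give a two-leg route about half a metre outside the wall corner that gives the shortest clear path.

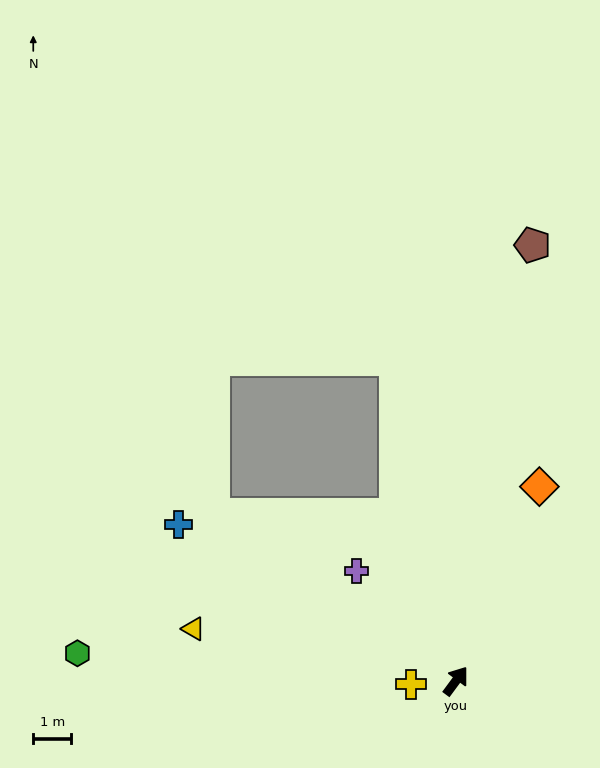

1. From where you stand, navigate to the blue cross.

turn left 97°, forward 8.3 m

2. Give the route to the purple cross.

turn left 78°, forward 3.9 m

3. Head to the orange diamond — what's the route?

turn left 13°, forward 5.5 m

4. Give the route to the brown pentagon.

turn left 26°, forward 11.6 m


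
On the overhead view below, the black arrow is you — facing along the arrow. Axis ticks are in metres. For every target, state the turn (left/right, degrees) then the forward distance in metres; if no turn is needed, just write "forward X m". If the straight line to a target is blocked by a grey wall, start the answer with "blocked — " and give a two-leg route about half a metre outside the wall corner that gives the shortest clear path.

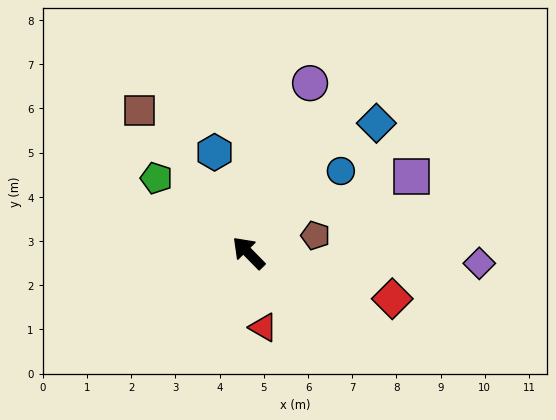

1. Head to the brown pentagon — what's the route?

turn right 120°, forward 1.6 m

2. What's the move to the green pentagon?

turn left 7°, forward 2.7 m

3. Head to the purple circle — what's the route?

turn right 64°, forward 4.1 m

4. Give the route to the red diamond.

turn right 152°, forward 3.4 m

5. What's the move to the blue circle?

turn right 93°, forward 2.8 m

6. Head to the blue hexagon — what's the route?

turn right 26°, forward 2.4 m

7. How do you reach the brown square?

turn right 7°, forward 4.1 m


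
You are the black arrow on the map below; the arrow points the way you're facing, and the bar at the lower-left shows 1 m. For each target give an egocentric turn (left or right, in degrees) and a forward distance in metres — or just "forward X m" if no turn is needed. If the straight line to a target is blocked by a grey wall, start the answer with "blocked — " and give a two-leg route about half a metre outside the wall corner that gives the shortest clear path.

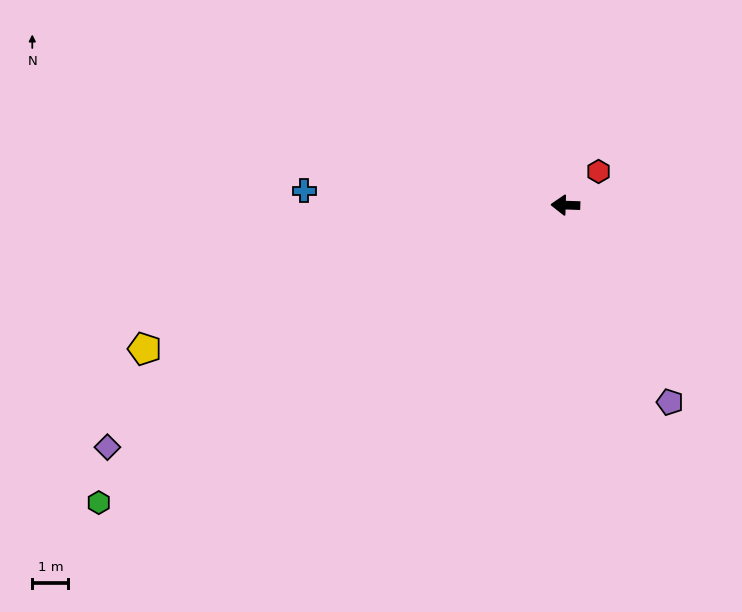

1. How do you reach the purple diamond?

turn left 30°, forward 14.4 m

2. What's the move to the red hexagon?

turn right 133°, forward 1.3 m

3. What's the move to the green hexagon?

turn left 34°, forward 15.3 m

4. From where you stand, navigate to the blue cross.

forward 7.2 m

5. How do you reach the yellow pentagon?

turn left 21°, forward 12.3 m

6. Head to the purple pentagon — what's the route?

turn left 120°, forward 6.2 m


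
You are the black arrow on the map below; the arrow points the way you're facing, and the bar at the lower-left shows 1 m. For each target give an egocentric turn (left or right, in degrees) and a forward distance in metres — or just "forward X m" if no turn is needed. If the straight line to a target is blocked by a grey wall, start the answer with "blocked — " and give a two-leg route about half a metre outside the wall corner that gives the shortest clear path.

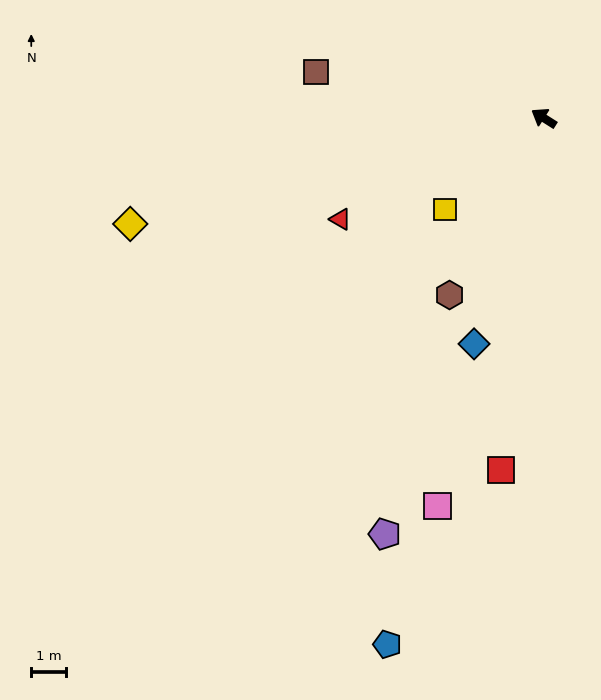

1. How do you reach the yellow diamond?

turn left 47°, forward 12.4 m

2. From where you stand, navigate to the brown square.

turn left 21°, forward 6.8 m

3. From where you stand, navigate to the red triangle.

turn left 59°, forward 6.6 m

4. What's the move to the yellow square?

turn left 75°, forward 3.9 m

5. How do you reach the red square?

turn left 115°, forward 10.3 m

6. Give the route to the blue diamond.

turn left 105°, forward 6.9 m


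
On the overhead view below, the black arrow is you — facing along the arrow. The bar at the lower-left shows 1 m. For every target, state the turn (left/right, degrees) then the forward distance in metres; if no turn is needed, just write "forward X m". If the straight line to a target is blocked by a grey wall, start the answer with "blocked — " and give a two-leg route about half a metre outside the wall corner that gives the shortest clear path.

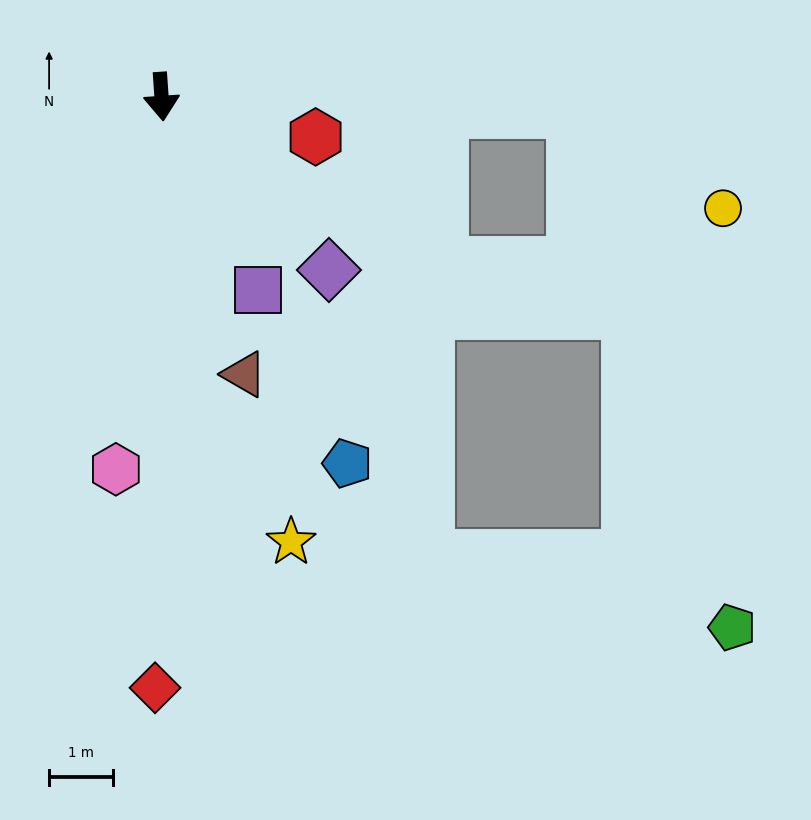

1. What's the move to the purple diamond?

turn left 40°, forward 3.8 m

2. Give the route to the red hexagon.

turn left 71°, forward 2.5 m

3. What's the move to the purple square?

turn left 23°, forward 3.4 m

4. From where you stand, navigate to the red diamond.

turn right 5°, forward 9.3 m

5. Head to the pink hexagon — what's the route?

turn right 11°, forward 5.9 m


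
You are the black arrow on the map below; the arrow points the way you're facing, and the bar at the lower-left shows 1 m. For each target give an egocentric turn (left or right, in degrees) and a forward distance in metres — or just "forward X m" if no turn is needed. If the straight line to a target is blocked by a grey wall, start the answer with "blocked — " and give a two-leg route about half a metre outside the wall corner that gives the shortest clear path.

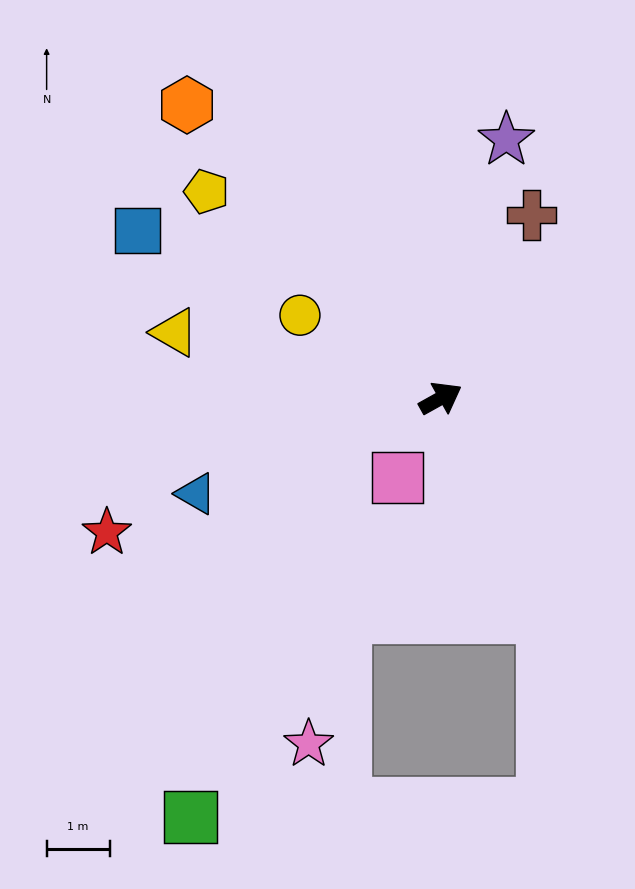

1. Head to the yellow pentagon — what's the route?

turn left 109°, forward 5.0 m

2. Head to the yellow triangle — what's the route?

turn left 137°, forward 4.4 m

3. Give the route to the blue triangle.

turn left 172°, forward 4.2 m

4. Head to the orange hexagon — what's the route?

turn left 102°, forward 6.2 m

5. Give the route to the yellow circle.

turn left 120°, forward 2.6 m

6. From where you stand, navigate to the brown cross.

turn left 34°, forward 3.2 m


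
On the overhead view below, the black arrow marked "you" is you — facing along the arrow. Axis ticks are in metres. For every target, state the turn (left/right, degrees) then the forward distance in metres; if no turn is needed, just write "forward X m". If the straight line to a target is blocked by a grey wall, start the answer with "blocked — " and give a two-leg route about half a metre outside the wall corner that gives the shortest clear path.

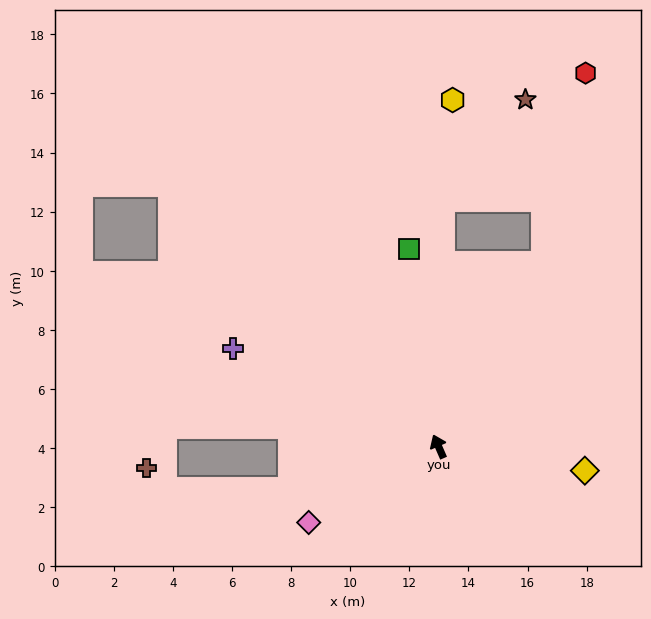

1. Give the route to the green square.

turn right 15°, forward 6.8 m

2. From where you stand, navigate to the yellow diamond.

turn right 123°, forward 5.0 m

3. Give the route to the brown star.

blocked — turn right 24°, forward 8.3 m, then turn right 39°, forward 4.4 m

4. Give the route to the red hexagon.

blocked — turn right 53°, forward 7.1 m, then turn left 17°, forward 6.6 m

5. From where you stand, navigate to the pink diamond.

turn left 97°, forward 5.1 m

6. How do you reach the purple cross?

turn left 41°, forward 7.7 m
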